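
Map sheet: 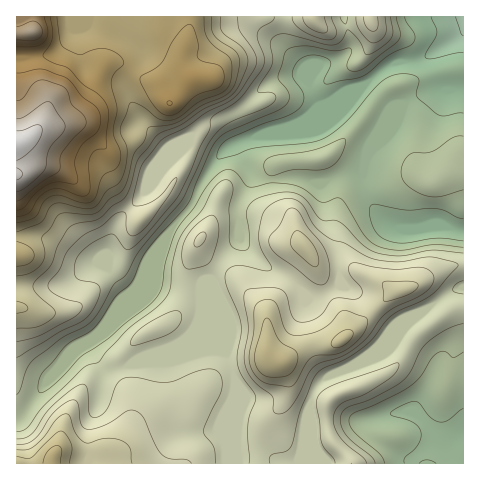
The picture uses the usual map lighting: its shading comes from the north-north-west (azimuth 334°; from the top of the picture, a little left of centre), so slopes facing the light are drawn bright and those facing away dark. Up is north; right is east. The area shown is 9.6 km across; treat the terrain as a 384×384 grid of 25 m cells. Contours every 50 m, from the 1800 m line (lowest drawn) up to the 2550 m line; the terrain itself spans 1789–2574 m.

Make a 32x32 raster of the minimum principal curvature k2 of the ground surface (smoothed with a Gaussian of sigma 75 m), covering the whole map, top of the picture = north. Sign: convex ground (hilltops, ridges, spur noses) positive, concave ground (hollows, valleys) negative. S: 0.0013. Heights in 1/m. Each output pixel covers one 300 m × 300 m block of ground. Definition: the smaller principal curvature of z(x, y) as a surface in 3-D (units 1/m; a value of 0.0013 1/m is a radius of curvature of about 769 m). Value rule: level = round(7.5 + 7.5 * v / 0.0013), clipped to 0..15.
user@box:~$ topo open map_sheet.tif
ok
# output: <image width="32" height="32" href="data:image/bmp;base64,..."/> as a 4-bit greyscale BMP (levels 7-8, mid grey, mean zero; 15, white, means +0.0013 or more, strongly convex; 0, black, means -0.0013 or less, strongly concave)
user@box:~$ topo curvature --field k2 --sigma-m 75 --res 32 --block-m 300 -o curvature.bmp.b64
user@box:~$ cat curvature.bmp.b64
<image width="32" height="32" href="data:image/bmp;base64,Qk12AgAAAAAAAHYAAAAoAAAAIAAAACAAAAABAAQAAAAAAAACAAATCwAAEwsAABAAAAAAAAAAAAAAABEREQAiIiIAMzMzAERERABVVVUAZmZmAHd3dwCIiIgAmZmZAKqqqgC7u7sAzMzMAN3d3QDu7u4A////AGWXRnd3Z4hXZ2Z2NpZGZ3c1iUaIh2ZnZ2d3ZIYzaHd3NXdEd3d2Zndod1RkRoh2dzOIYld3d4dnWHc0UiI1ZndhR3NXiHd4d1RXM4V2RFeHdCV1SId3iIYTRmBYh4dFh2VCd1VmZ3hzO5lyAEaIZHdlRDZ3Z3dmYmqKVFAER3RndlIzV3Zmd3NYdmWKUGV2Vnh2QTOIh2d0N3RmeIUWd2aJh5YUF3hnc1iFVWhmMDaHiHd4NWFnd3RohWZXRnYwSDM1aGNWNndXZnVVREaIlyJVVFZYNzdmWIYzWFWHd4hlmXZVZ0QndkZiV3hGdnZ4d4dmZUZgJZhUNpeYR2VDRmUSZmZFhgCadDd4hVdkRCIhZlRFQZhQJ3RXeHNnZVZlRoUzeVMWdAVkWHqDZ2V3ZmeFNZlIE2gBlzVFM2dmh3mHl1aFaTNYYGg1QjRGZ3iIh2d2ZXlBZXEVWId4hWd4h3iHZmV3RhZ2A2ZmZ4dXZ4d4eHh3U2UgN0ICNDJHZnZ3eFiHeoRCaBFHdDNXVHZ2d2dWdnh1JbtkIEiHVnVXZndnV5lVY1d2Z6cDl1ZlNndmZmiINWRnd4i4UjRXdCBpdmc0VUeHZndmiHdlVUaUATV4IRVnh2Z3dnh2RDIgRlNkNnxTZmZ3d4VEQ0RIkUmUd2RGUnd3d4d3VmZ0imCKdGd2"/>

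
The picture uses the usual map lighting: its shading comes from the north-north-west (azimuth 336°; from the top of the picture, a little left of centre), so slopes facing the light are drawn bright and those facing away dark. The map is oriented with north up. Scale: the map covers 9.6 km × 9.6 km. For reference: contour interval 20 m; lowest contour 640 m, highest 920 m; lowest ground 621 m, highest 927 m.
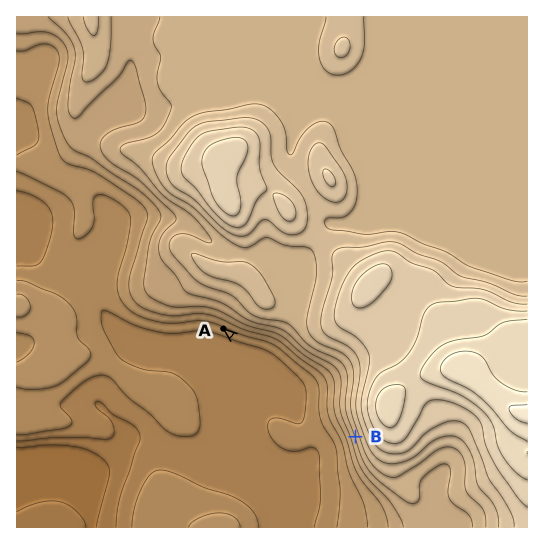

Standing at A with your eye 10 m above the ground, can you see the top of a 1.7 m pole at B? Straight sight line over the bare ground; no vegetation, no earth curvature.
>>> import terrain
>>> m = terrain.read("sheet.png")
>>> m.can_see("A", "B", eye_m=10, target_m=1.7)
True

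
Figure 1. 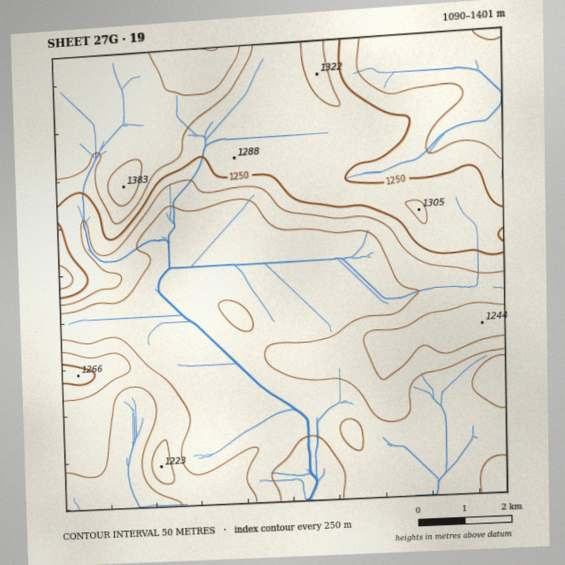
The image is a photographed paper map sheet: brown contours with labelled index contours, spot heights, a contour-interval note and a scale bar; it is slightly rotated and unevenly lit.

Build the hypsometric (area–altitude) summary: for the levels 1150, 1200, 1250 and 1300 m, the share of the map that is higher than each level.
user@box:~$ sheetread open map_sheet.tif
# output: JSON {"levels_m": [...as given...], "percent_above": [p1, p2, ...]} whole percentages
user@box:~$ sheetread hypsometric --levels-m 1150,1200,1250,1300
{"levels_m": [1150, 1200, 1250, 1300], "percent_above": [62, 39, 27, 11]}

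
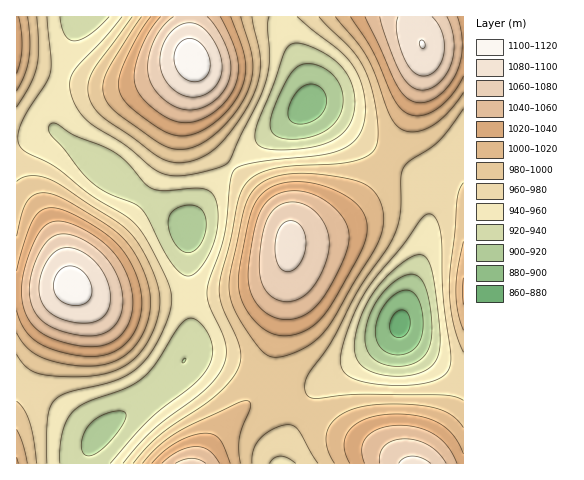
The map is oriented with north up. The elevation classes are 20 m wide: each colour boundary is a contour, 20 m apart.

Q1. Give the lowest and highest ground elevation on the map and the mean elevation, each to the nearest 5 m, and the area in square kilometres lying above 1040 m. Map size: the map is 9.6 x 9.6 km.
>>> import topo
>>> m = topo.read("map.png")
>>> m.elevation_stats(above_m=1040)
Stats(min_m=875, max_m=1110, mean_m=990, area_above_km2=18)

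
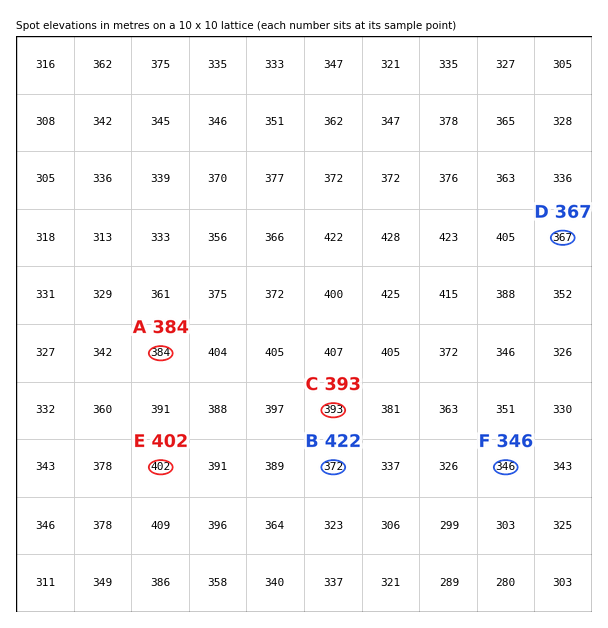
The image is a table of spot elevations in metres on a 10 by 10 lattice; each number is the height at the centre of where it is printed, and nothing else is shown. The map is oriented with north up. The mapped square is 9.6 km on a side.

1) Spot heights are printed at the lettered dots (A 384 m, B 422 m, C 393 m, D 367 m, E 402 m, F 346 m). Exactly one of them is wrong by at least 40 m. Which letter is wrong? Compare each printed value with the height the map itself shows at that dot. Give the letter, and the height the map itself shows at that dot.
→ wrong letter B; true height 372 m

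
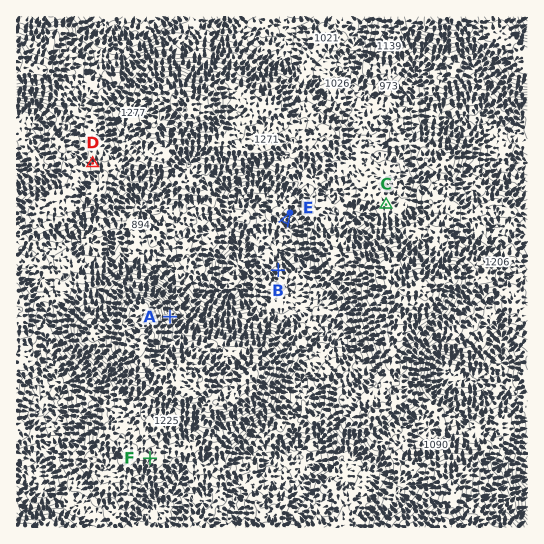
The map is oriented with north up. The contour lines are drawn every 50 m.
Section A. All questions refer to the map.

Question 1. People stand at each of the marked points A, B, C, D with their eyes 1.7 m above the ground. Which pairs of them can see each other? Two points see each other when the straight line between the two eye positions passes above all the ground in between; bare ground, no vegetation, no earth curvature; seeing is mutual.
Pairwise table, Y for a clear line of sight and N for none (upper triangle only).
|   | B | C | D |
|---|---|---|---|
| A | Y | Y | N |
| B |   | N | N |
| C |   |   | N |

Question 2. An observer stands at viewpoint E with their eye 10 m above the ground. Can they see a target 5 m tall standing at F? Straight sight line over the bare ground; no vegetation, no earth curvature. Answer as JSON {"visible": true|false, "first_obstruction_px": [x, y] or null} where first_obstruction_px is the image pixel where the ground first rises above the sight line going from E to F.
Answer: {"visible": false, "first_obstruction_px": [228, 322]}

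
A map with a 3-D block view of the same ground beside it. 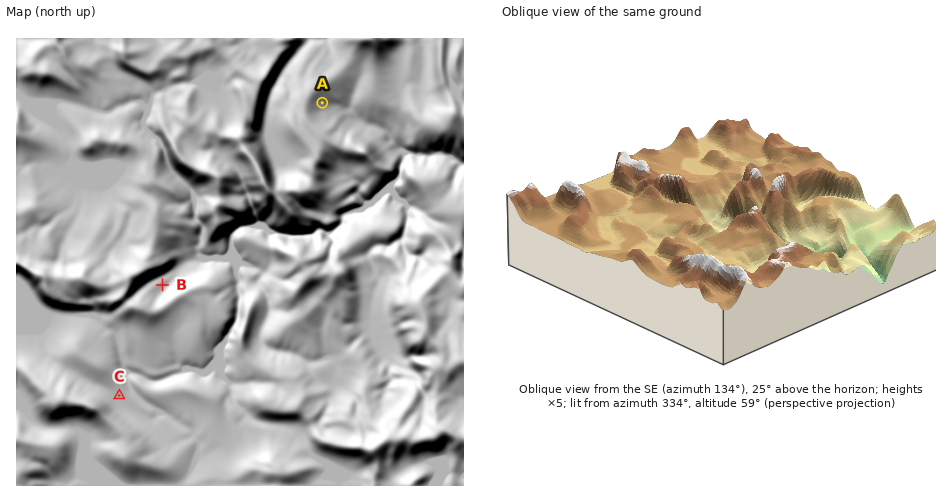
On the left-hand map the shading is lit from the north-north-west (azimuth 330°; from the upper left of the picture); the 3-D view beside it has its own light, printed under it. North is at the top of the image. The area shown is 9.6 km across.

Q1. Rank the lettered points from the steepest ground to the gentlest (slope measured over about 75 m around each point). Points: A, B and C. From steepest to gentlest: A B C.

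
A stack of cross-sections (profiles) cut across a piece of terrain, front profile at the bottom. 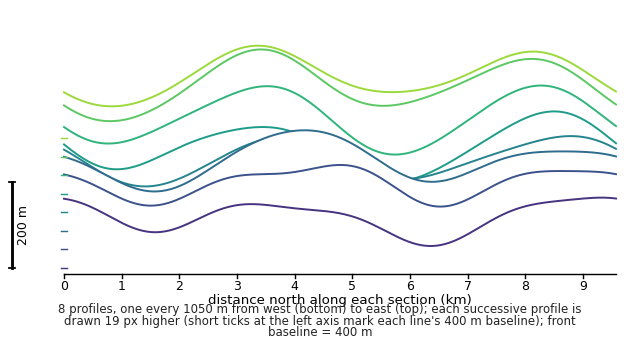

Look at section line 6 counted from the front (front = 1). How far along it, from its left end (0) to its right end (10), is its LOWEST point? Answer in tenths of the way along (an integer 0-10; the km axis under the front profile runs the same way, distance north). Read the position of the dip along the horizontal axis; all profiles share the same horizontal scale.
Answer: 6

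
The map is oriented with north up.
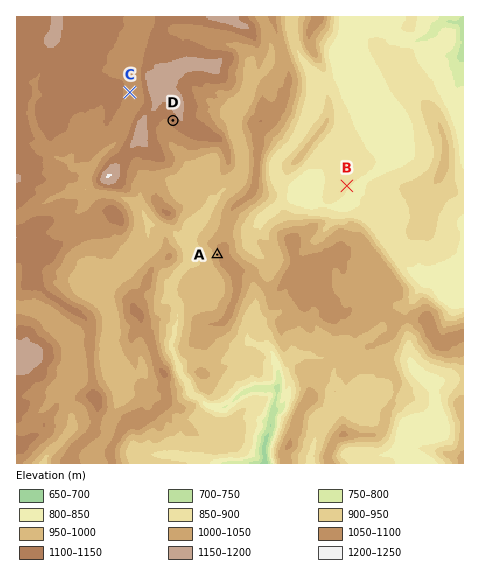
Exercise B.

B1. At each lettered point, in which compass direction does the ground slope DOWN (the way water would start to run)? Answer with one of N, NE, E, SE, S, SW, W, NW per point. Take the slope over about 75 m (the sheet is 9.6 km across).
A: W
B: SE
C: E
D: SW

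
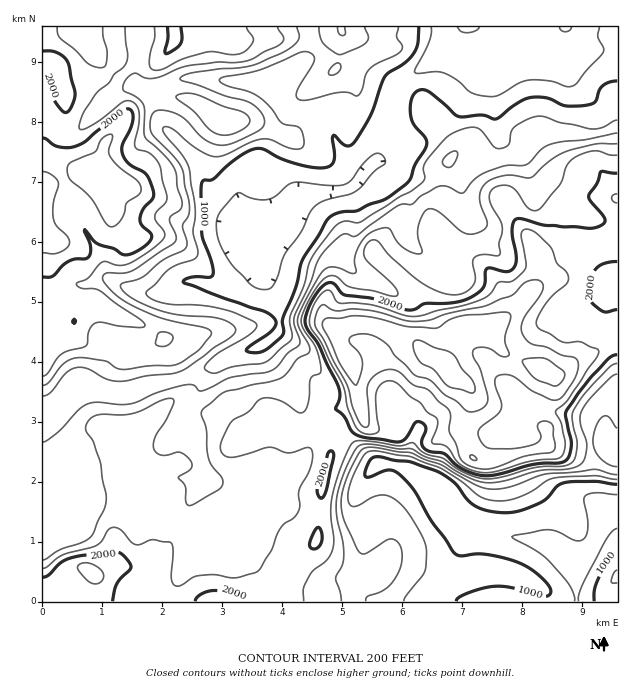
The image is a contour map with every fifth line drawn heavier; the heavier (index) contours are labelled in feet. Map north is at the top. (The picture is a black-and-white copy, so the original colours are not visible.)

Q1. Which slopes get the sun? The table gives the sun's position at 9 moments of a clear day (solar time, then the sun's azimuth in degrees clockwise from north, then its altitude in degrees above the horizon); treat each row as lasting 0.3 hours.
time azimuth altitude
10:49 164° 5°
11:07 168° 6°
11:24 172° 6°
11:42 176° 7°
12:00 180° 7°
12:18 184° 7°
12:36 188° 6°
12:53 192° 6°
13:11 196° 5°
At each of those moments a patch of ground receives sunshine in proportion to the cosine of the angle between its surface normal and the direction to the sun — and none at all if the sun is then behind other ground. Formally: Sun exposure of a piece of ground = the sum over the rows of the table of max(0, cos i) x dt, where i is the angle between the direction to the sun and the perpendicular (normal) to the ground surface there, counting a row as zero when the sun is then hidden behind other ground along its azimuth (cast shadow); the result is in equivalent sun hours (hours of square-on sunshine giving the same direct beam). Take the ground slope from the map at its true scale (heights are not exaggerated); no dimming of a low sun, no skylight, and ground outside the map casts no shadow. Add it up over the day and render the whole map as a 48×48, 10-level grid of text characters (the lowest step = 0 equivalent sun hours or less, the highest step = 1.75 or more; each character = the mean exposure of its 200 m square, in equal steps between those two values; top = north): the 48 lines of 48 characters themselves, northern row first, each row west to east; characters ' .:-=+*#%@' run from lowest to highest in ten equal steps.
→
.........:::.     ..::.  ...                 
   ..:... .:-==:::-===--=+=:. ..                
    ......-+++****##*=:.::::--:                 
:.   .:.:+#*+==+++=-:   .::::.                  
:.      -=:            :--..                    
::..                 .:--..                     
:-:.     :-=:       .::..                       
.:.    .  :==-.                                 
      .:   :===-=+-.                            
     ..     -+**##+-..                          
            :=+*#+==-:.                         
             -=+=::---:.                    ..  
 .:::.    . .:--:...::..                     .  
.:---=-:.    :::..:..                           
.::-::--=-:. .:......                       .:::
. .:-..:::-=:........                       ..:=
   .--:.   .:     ..                           .
.   :--..::                                    .
+=-.-+-=***=.                           .  .::::
=====+*#*+-..                            :  ..::
---=..--.                                    ...
=-.                                       :-....
:.                                      .-:.....
.. .:.                                 .-.    ..
...:=+-.             ..               .:        
..-::-=-:.    .:.    -*=::--:.    .--::.        
 .=-... ..:::=+:      =+: .::-:    :=-.        .
 =#*+-:-====*+         =-  .:--:.   .-:.     .-*
-++++=++*+++-          -*-.=**===:   :==:.  .=**
*=:...:.             ...=+:=+++*+=:  .--==--=**=
+:.                  .. .-.::-=++*+-. .:=+++**-.
:.        .:             -:..:---+===:..::=+=-. 
.        ::....        .-=-.. .==::-=-:.    ..  
   .....::. .:.   ..  .::-#=. :: .::.......     
  .::...:..  .  .-==::-  -@@@%#:.=-       .  ...
 ...:.... .. .:-=--==-. .=*@@@@@@%-    .:=+-:::.
 .. .... .....-=-::::. .:==. :=%@@@%*+#@@@@@#++=
     ..:....:.::.::.   .-=.    .-#@@@@@@%%@@@@@@
      ..:....  ..:.   .:-:       :=*%#**+===+++*
       ... .    .:. ..:::        .:=+*+++=-:...:
             .:::........         .-++++==-:....
             .......                 .::::::... 
           ..    ...   .   .             ..::.  
           .       ...:-:     ...         ..:.  
          ..        .:==-.   ....          ...  
 .::  ::. .         .:---:...:::.. .:::.    .   
 ::-=--::.         ..::. .::----:::------.  .  .
...:-:.:::        .........:--:..:::::::--:....:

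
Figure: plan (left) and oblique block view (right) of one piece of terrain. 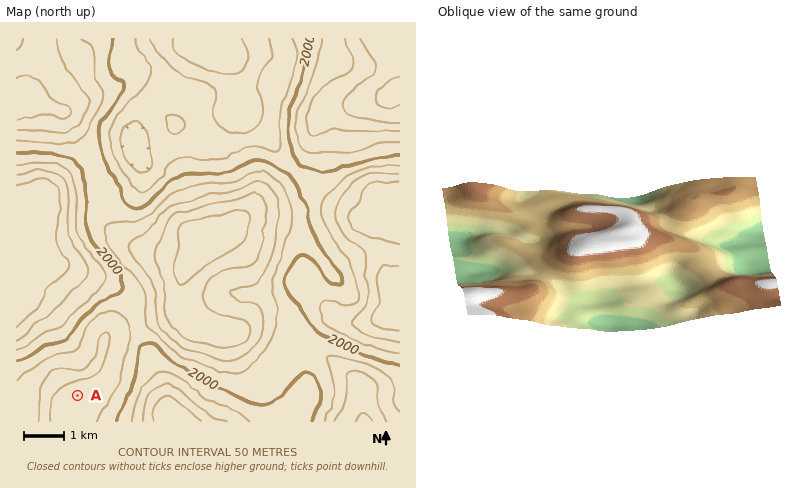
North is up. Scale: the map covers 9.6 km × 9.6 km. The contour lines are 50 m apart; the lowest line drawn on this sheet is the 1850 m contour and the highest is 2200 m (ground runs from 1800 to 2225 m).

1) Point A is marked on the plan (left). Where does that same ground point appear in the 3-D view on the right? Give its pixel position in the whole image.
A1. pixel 707 188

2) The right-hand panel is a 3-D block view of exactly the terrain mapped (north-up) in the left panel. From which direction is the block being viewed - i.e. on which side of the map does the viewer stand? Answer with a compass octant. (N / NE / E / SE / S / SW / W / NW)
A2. N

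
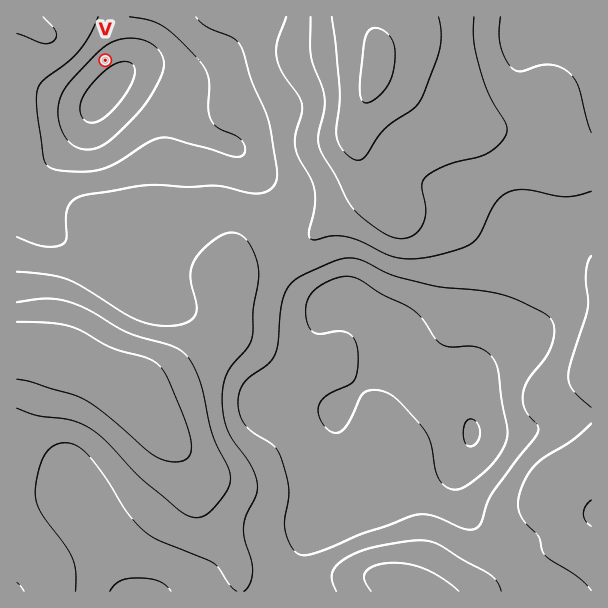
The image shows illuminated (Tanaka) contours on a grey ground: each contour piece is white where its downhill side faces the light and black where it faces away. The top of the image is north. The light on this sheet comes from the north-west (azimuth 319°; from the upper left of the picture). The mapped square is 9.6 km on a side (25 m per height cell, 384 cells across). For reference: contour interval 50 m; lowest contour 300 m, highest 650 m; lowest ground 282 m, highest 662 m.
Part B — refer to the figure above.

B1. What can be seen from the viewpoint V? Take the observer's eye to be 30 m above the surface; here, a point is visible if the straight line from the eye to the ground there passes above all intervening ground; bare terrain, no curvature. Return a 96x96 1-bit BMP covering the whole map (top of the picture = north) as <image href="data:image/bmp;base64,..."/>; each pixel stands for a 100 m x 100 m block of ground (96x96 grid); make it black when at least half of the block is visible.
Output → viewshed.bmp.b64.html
<image width="96" height="96" href="data:image/bmp;base64,Qk2+BAAAAAAAAD4AAAAoAAAAYAAAAGAAAAABAAEAAAAAAIAEAAATCwAAEwsAAAIAAAAAAAAA////AAAAAAAAAAAAAAAAAAAAAAAAAAAAAAAAAAAAAAAAAAAAAAAAAAAAAAAAAAAAAAAAAAAAAAAAAAAAAAAAAAAAAAAAAAAAAAAAAAAAAAAAAAAAAAAAAAAAAAAAAAAAAAAAAAAAAAAAAAAAAAAAAAAAAAAAAAAAAAAAAAAAAAAAAAAAAAAAAAAAAAAAAAAAAAAAAAAAAAAAAAAAAAAAAAAAAAAAAAAAAAAAAAAAAAAAAAAAAAAAAAAAAAAAAAAAAAAAAAAAAAAAAAAAAAAAAAAAAAAAAAAAAAAAAAAAAAAAAAAAAAAAAAAAAAAAAAAAAAAAAAAAAAAAAAAAAAAAAAAAAAAAAAAAAAAAAAAAAAAAAAAAAAAAAAAAAAAAAAAAAAAAAAAAAAAAAAAAAAAAAAAAAAAAAAAAAAAAAAAAAAAAAAAAAAAAAAAAAAAAAAAAAAAAAAAAAAAAAAAAAAAAAAAAAAAAAAAAAAAAAAAAAAAAAAAAAAAAAAAAAAAAAAAAAAAAAAAAAAAAAAAAAAAAAAAAAAAAAAAAAAAAAAAAAAAAAAAAAAAAAAAAAAAAADwAAAAAAAAAAAAAAP8AAAAAAAAAAAAAAf8AAAAAAAAAAAAAA/8AAAAAAAAAAAAAB/4AAAAAAAAAAAAAH/gAAAAAAAAAAAAD/+AAAAAAAAAAAAD//4AAAAAAAAAAAAD//wAAAAAAAAAAAAD//gAAAAAAAAAAAAD//AAAAAAAAAAAAAD/+AAAAAAAAAAAAAD/4AAAAAAAAAAAAAD/wAAAAAAAAAAAAAD/gAAAAAAAAAAAAAD/AAAAAAAAAAAAAAD+AAAAAAAAAAAAAAD8AAAAgAAAAAAAAAD4AAAA4AAAAAAAAAD4AAAB4AAAAAAAAADwAAAB8AAAAAAAAADgAAAB8AAAAAAAAADgAAAA8AAAAAAAAADAAAAA8AAAAAAAAADAAAAA4AAAAAAAAACAAAAA4AMAAAAAAAAAAAAB8AeAAAAAAAAAAAAB+A+AAAAAAAAAAAAD////AAAAAAAAHwAD////gAAAAAAA//AH////gAAAAAAB////////gAAAAAAH////////gAAAAAAP/////H//AAAAAAAP////8D//AAAAAAAP////wD/+AAAAAAAP////AD/+AAAAAAAf///8AD/+AAAAAAAf///wAH/+AAAAAAA////gAH/+AAAAAAB////AAH/+AAAAAAD///+AAH/+AAAAAAD///+AAH//AAAAAAD////AAP//AAAAAAD////AwP//AAAAAAD////B8f//gAAAAAD////j////gAAAAAB////z////gAAAAAAf////////wAAAAAAP////////wAAAAAAH////////wAAAAAAD////////wAAAAAAB////////wAAAAAAB////////wAAAAAAA////////wAAAAAAA////////wAAAAAAAf///////wAAAAAAAP///wf//gAAAAAAAB///gD//gAAAAAAAAf//gA//gAAAAAAAAP//gAP/AAAAAAA="/>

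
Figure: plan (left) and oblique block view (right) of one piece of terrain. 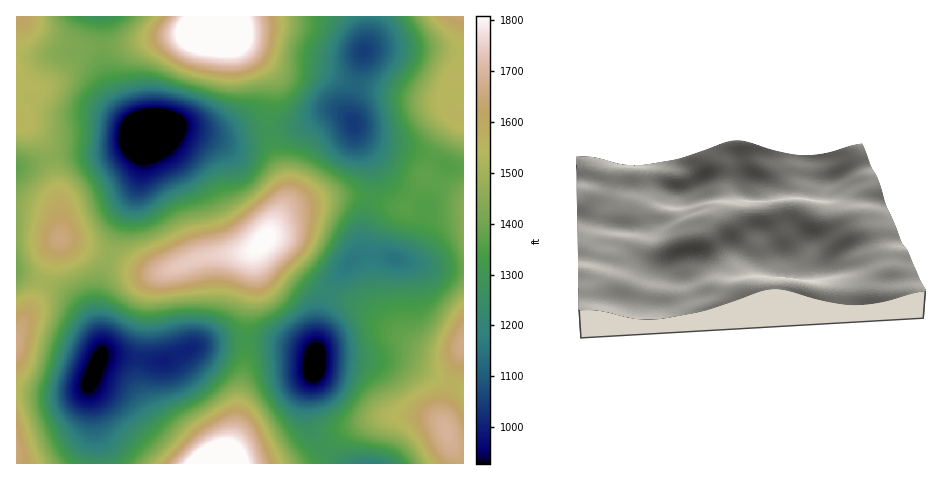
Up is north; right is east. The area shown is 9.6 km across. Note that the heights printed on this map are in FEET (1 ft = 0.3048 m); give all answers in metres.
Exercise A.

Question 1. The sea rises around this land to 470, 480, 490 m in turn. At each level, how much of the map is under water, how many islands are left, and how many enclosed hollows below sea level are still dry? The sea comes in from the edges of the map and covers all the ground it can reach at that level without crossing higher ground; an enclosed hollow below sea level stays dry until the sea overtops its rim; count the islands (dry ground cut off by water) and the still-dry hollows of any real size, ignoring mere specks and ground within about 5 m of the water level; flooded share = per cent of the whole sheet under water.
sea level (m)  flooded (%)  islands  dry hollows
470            79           2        0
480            84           2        0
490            87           2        0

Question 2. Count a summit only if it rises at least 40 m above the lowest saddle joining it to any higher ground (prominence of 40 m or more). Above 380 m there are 3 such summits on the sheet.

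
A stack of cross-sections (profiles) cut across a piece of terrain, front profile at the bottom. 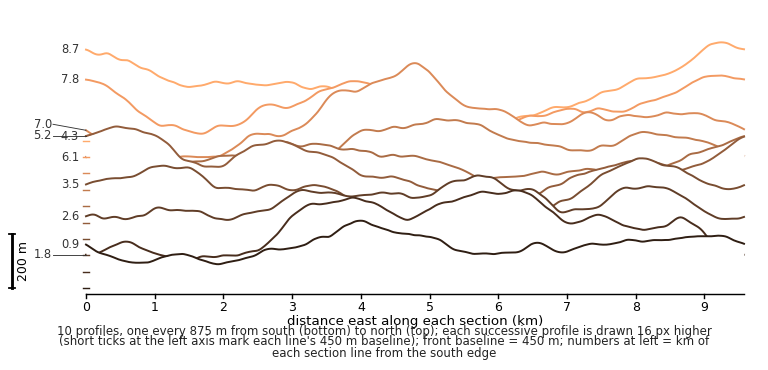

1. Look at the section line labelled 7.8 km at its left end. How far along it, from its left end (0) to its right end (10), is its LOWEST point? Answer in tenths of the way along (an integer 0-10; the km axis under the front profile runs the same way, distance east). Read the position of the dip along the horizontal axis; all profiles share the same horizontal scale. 2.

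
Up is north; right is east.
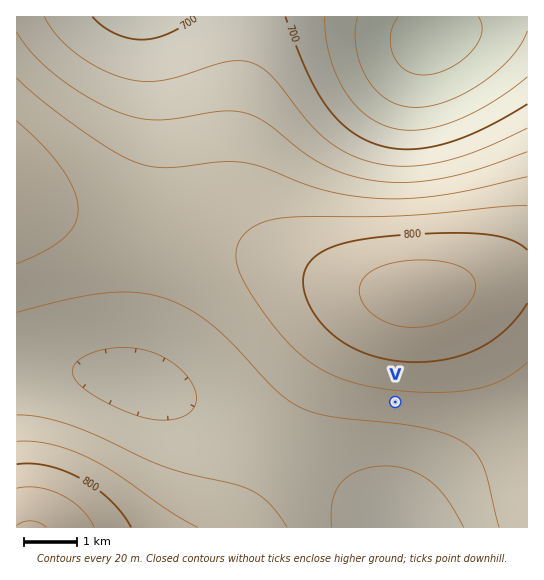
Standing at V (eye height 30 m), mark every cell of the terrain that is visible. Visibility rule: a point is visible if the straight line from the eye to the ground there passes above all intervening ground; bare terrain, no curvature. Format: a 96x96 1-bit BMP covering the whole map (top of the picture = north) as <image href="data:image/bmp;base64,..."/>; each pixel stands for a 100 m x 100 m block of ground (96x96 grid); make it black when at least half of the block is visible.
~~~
<image width="96" height="96" href="data:image/bmp;base64,Qk2+BAAAAAAAAD4AAAAoAAAAYAAAAGAAAAABAAEAAAAAAIAEAAATCwAAEwsAAAIAAAAAAAAA////AAAAAAAf//////////////8///////////////8///////////////8///////////////9///////////////9///////////////9///////////////9///////////////////////////////////////////////////////////////////////////////////////////////////////////////////////////////////////////////////////////////////////////////////////////////////////////////////////////////////////////////////////////////////////////////////////////////////////////////////////////////////////////////////////////////////////////////7///////////////z///////////////j///////////////D//////////////+D//////////////8D//////////////4D//////////////wD///////4D/////gD///////wAf///+AD///////gAD///4AD//////+AAAH/+AAD//////+AAAAAAAAD//////8AAAAAAAAD//////4AAAAAAAAD//////wAAAAAAAAD//////gAAAAAAAAD//////AAAAAAAAAD/////+AAAAAAAAAD/////8AAAAAAAAAD/////4AAAAAAAAAD/////wAAAAAAAAAD/////gAAAAAAAAAD/////AAAAAAAAAAD////+AAAAAAAAAAD////8AAAAAAAAAAD////4AAAAAAAAAAD////wAAAAAAAAAAD////gAAAAAAAAAAD////AAAAAAAAAAAD///+AAAAAAAAAAAD///8AAAAAAAAAAAD///4AAAAAAAAAAAD///wAAAAAAAAAAAD///gAAAAAAAAAAAD///AAAAAAAAAAAAD//+AAAAAAAAAAAAD//8AAAAAAAAAAAAD//4AAAAAAAAAAAAD//wAAAAAAAAAAAAD//gAAAAAAAAAAAAD//AAAAAAAAAAAAAD/+AAAAAAAAAAAAAD/8AAAAAAAAAAAAAD/4AAAAAAAAAAAAAD/wAAAAAAAAAAAAAD/gAAAAAAAAAAAAAD/AAAAAAAAAAAAAAD8AAAAAAAAAAAAAAD4AAAAAAAAAAAAAADwAAAAAAAAAAAAAADgAAAAAAAAAAAAAADAAAAAAAAAAAAAAACAAAAAAAAAAAAAAAAAAAAAAAAAAAAAAAAAAAAAAAAAAAAAAAAAAAAAAAAAAAAAAAAAAAAAAAAAAAAAAAAAAAAAAAAAAAAAAAAAAAAAAAAAAAAAAAAAAAAAAAAAAAAAAAAAAAAAAAAAAAAAAAAAAAAAAAAAAAAAAAAAAAAAAAAAAAAAAAAAAAAAAAAAAAAAAAAAAAAAAAAAAAAAAAAAAAAAAAAAAAAAAAA="/>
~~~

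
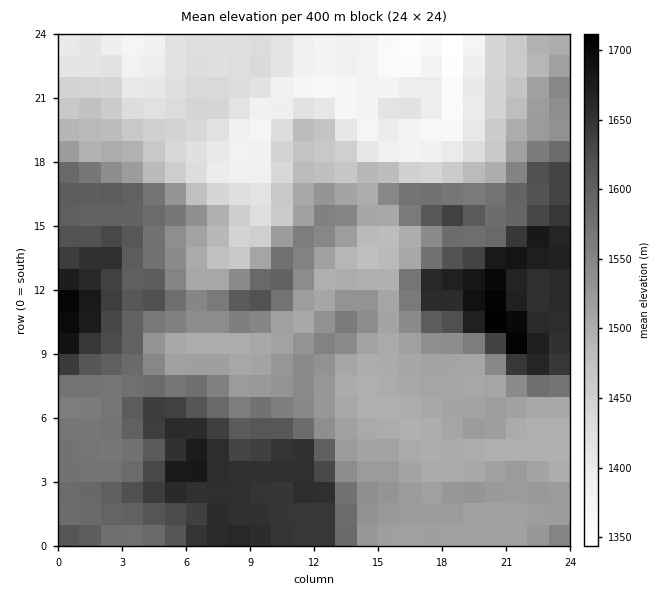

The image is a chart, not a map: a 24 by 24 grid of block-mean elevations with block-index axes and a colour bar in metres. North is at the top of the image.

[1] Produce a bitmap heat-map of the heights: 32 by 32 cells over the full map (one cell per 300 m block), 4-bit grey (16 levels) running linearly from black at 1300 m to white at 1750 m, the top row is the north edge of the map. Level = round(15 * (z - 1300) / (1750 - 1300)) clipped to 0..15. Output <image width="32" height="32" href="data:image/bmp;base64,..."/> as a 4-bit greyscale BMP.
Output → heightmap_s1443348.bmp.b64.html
<image width="32" height="32" href="data:image/bmp;base64,Qk12AgAAAAAAAHYAAAAoAAAAIAAAACAAAAABAAQAAAAAAAACAAATCwAAEwsAABAAAAAAAAAAAAAAABEREQAiIiIAMzMzAERERABVVVUAZmZmAHd3dwCIiIgAmZmZAKqqqgC7u7sAzMzMAN3d3QDu7u4A////ALupmavMzMzMy4d3d3d3d4mqmZqrvMzMy7uId3d3d3eHmqqru7zMzMzLiId3h3d3d5qqu8zMzMzMyoiHd3iHd4eZmZrN3MzMzLl3d3d3d4d3mZmavNzLvMy4d3d3d3d3d5mZmrzMu7u7mHd3d3d3d3eZmavMy7qqqYd3d3d3d3d3mZmry7qZmYiHd3d3d3d3d5mZmqqqiIiIh3d3d3d3eIiqmZmYiHd3iId3d3d3d5q6y6qph3d3d4iHd3d3d3nNzNy7qHd3d3d4iHd3eIib7czdy6iId3d3d4mYd5mrze3M7cuqqZmaqHd4iHervN7czO3Lq7mImrqXd4h3vM3dzMzcy6qod3mqmHd3eLzN3czMzMupmHZmiZh2ZmebzN3czLvMuph2ZWiZh2ZmeJms3dy6q6qYd2VWiYh2ZniqmbzMqqqpmYdlRWiZh2iau6mrzKqqqql2VUVniHeJq6qaqruqqph2VEM1Z3dniHd4iJu7mYd2ZUQzNFZlZmVEVmaKu4dndlVEMzRWVVQzMzRWeZp2ZmZVRDMkZmUyMiIjRniIZmZVVVVDI1ZUI0MyI0VneFZlRERVVDM0MyNEQyNFZ4hVVUNERURDMiIjM0MjRWeIREQzRERERDMjMyIzIkVWeDNDMzRERERDMzMiIiJFVnc0QyM0REREMzMzIiIhNVZ3"/>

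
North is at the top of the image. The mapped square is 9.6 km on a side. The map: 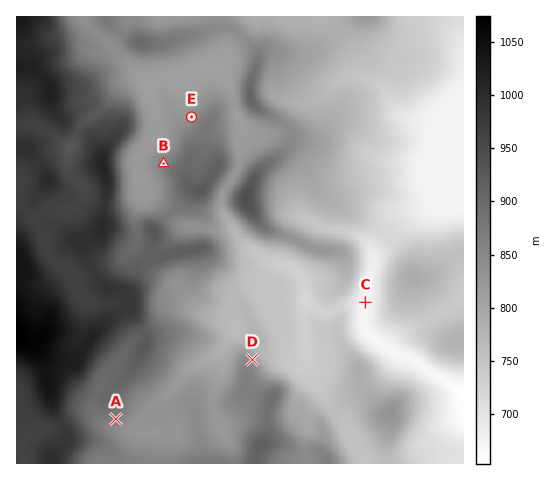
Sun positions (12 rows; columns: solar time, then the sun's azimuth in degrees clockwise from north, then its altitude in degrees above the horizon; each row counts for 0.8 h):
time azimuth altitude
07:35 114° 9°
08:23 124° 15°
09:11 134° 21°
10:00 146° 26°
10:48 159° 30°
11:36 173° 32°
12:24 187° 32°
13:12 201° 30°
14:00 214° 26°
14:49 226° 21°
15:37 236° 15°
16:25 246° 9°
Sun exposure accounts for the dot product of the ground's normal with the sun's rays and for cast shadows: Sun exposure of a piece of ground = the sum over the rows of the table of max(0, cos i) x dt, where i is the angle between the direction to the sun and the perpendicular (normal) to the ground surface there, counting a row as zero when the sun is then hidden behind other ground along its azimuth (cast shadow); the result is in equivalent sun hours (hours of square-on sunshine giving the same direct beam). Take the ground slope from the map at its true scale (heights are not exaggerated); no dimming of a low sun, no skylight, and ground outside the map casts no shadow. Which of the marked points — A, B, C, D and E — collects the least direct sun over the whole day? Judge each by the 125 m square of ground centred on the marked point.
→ D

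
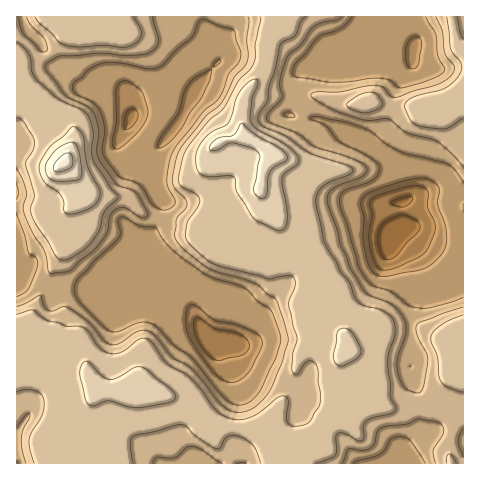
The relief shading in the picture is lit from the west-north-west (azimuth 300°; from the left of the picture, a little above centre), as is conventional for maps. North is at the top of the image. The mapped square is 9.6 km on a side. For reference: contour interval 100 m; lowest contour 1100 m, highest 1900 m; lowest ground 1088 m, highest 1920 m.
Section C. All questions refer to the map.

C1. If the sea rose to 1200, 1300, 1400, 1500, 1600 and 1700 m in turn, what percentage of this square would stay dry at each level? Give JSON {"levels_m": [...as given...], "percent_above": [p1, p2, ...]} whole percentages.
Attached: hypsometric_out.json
{"levels_m": [1200, 1300, 1400, 1500, 1600, 1700], "percent_above": [97, 93, 70, 56, 39, 7]}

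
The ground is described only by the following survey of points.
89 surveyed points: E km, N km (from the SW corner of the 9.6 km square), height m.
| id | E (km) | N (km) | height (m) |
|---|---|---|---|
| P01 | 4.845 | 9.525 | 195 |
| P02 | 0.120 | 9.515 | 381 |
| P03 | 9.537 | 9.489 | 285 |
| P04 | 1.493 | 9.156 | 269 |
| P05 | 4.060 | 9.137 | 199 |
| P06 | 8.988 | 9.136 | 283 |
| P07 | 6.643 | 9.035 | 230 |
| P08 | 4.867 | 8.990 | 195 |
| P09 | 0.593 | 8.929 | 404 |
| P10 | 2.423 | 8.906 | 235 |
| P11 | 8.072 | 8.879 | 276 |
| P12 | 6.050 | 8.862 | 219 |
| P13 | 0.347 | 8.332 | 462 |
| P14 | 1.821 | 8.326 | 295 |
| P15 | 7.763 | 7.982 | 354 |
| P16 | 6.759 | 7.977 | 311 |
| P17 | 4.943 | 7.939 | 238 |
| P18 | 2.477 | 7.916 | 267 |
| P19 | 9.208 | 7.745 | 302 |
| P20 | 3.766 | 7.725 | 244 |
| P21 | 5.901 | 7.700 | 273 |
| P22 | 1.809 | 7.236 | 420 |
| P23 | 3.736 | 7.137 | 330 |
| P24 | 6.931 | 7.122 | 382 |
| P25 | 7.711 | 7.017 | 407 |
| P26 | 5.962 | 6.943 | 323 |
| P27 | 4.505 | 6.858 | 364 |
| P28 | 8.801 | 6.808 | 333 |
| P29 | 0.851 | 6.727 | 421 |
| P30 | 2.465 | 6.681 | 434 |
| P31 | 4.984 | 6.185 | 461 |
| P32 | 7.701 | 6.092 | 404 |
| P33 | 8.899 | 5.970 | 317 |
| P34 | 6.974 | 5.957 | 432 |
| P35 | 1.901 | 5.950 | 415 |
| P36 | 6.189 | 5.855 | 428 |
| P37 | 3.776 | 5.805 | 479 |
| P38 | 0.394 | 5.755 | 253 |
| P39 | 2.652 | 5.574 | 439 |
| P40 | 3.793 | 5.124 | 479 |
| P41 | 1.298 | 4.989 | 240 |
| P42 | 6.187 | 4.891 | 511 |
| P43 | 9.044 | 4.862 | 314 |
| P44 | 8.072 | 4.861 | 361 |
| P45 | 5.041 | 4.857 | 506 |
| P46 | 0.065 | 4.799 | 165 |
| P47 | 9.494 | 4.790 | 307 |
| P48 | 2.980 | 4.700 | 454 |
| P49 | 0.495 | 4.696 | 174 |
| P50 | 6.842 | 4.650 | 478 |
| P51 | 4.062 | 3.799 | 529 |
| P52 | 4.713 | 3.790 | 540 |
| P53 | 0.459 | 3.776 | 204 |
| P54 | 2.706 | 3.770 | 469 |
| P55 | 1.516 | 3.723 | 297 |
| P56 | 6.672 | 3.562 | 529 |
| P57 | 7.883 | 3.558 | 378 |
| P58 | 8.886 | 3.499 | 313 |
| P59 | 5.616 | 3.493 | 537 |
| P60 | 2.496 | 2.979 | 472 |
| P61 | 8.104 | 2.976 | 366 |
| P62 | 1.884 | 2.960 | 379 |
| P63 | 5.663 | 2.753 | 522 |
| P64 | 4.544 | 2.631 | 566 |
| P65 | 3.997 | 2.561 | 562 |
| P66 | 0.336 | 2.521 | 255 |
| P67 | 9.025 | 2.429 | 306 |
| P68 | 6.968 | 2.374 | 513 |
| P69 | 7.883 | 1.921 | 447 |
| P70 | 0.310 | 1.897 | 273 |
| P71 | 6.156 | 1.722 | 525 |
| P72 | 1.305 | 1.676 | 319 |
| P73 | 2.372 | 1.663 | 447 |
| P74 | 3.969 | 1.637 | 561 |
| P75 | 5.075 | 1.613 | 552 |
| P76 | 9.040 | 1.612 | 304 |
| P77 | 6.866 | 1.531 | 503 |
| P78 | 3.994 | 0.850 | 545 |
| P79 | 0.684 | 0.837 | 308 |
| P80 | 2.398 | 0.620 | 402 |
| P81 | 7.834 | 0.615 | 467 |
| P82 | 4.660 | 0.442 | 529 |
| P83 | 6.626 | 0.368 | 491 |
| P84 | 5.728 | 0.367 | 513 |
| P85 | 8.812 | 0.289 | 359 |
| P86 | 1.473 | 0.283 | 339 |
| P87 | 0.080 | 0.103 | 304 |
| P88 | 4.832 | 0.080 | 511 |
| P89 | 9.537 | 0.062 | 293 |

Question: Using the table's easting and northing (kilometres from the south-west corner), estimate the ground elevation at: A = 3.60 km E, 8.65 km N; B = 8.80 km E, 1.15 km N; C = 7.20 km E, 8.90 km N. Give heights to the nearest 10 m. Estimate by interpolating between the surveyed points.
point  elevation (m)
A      210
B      330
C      250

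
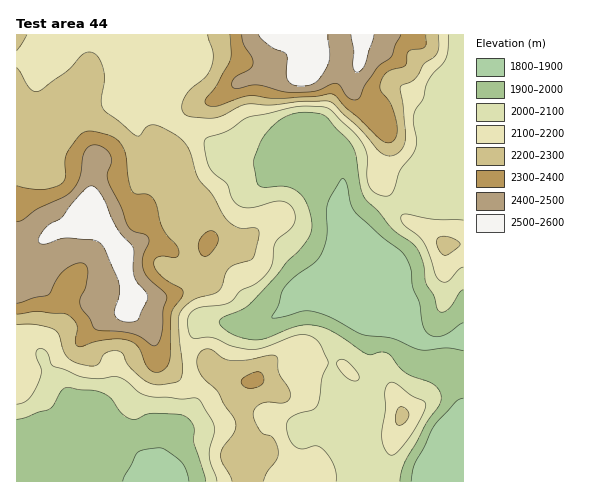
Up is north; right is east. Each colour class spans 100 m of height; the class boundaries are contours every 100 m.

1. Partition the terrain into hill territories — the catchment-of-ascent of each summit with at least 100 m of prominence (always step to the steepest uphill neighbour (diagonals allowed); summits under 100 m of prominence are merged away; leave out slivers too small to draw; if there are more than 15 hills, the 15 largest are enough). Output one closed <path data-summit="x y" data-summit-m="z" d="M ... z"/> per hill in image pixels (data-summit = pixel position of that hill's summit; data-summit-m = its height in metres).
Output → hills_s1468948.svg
<path data-summit="87 208" data-summit-m="2577" d="M172 34l-156 1 1 447 137 0 7-13 1-24 6-9 16-15 12-22-7-44 3-16 7-13 5-4 11-1 26 3 17-1 19-8 15-11 17-3 27 8 40 18 20 3 27 10-10-16-23-23-25-62-1-8 17-17 26-18 3-3 1-10 3 9 12 8 11 0 11-6 16-2 0-112-14 8-7 24 2 8 7 7 3 6-10-1-22 31-12 13-41-12-12 0-18 4-6-8-28 4-18 8-14 1-11-9-38 0-7-14-7-6-14-11-18-8-10-9-1-8 4-19z"/><path data-summit="301 75" data-summit-m="2563" d="M463 34l-290 0-1 55-4 19 1 8 10 9 25 13 14 12 5 11 5 4 35-1 11 9 9 0 12-4 11-5 28-4 6 8 18-4 12 0 41 12 19-22 12-19 3-3 10 1-3-6-7-7-2-8 7-24 14-9z"/><path data-summit="255 380" data-summit-m="2321" d="M309 301l-17 3-15 11-19 8-17 1-32-3-10 5-7 13-3 16 7 44-12 22-16 15-6 9-1 24-6 13 153 0-3-31-4-19 8-7 18-3 5 0 2 3 17 40 0-35-19-49 1-30 18-31 20 8 11 1-46-20z"/><path data-summit="402 416" data-summit-m="2220" d="M377 328l-5 2 0 23 4 15-1 13-5 14-9 9-9 25-1 52 88 1 3-17 9-14 0-15 4-5 9-4-4-26-10-18-22-19-4-9 1-14-29-11z"/><path data-summit="446 245" data-summit-m="2223" d="M411 183l-2 11-28 20-17 17 1 8 25 62 23 23 5 12 6 5 7 2 32-5 1-145-11 0-16 7-11 0-12-8z"/>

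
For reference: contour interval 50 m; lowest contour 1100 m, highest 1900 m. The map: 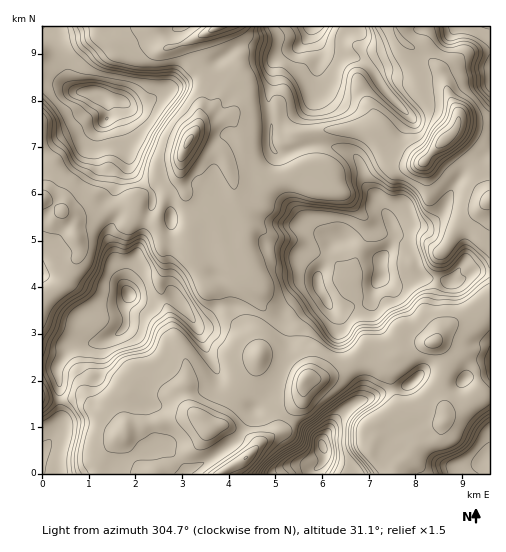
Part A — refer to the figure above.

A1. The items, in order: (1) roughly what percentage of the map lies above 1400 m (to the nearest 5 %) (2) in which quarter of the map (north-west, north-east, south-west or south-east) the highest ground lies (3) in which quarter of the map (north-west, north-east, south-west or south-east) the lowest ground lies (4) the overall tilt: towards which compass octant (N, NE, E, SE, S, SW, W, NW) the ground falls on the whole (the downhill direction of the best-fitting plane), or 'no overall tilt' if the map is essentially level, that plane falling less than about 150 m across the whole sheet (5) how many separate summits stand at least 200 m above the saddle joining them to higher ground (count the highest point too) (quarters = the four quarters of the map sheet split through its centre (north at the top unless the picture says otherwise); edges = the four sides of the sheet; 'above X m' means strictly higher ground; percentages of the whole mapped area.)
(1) Roughly 80 % of the ground is higher than 1400 m.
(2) The highest point lies in the north-east quarter of the map.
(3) The lowest point lies in the south-east quarter of the map.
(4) No overall tilt - high and low ground are spread across the sheet.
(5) There are 3 summits with 200 m or more of prominence.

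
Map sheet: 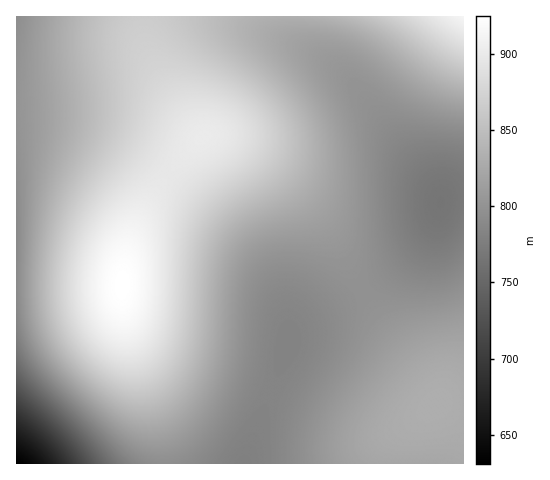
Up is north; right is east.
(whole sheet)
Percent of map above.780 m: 93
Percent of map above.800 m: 73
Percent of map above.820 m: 54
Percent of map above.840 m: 37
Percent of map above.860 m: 26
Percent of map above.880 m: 15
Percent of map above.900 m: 5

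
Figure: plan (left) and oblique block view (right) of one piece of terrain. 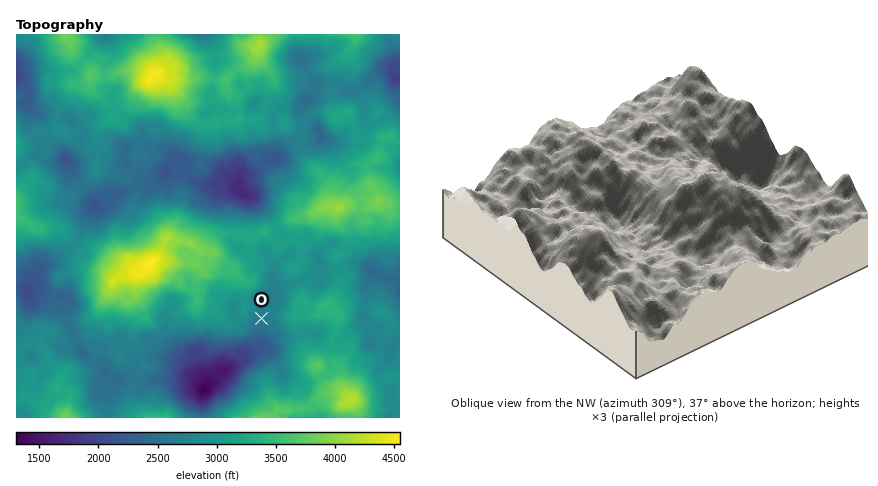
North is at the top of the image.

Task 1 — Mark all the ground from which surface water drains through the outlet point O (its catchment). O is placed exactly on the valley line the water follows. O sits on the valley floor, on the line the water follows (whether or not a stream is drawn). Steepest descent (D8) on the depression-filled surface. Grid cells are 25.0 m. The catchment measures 5.989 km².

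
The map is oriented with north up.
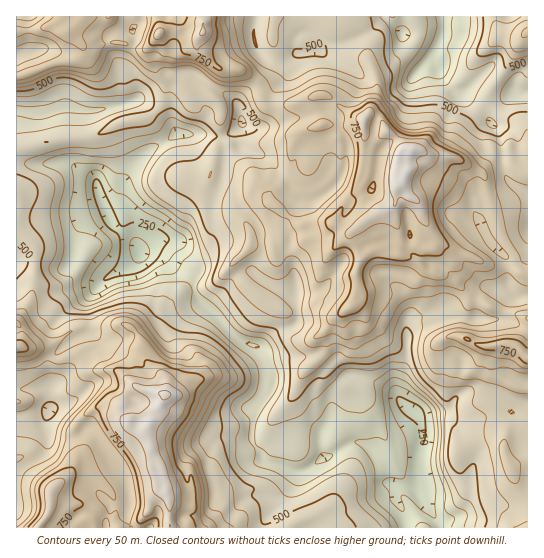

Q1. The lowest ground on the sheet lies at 180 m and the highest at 910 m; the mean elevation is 560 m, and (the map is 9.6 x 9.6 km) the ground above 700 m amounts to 16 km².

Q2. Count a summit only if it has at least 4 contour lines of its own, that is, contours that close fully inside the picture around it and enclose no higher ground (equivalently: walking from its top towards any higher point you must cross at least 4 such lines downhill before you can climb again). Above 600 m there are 1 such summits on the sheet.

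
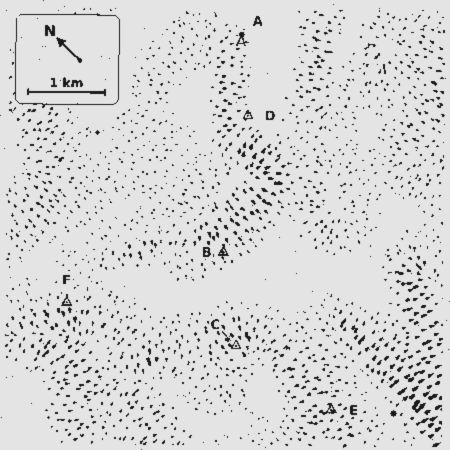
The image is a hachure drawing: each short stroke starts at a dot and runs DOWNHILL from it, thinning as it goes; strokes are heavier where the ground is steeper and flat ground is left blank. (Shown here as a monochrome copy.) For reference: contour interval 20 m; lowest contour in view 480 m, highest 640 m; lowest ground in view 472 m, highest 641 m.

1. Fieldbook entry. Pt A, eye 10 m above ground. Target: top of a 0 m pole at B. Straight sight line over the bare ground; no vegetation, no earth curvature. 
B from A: no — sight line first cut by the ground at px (235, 120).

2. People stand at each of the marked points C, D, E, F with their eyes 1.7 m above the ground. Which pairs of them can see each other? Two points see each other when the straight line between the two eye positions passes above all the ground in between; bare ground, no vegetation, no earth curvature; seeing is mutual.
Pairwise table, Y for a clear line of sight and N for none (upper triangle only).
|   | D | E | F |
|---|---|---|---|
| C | N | Y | N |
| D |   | N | N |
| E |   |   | Y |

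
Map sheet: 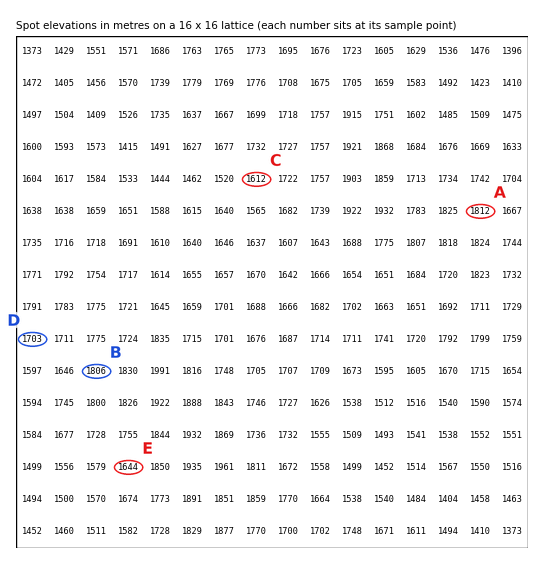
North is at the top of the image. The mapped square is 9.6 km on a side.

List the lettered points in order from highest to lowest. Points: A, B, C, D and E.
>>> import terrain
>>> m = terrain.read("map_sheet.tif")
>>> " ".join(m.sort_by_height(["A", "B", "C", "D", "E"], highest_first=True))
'A B D E C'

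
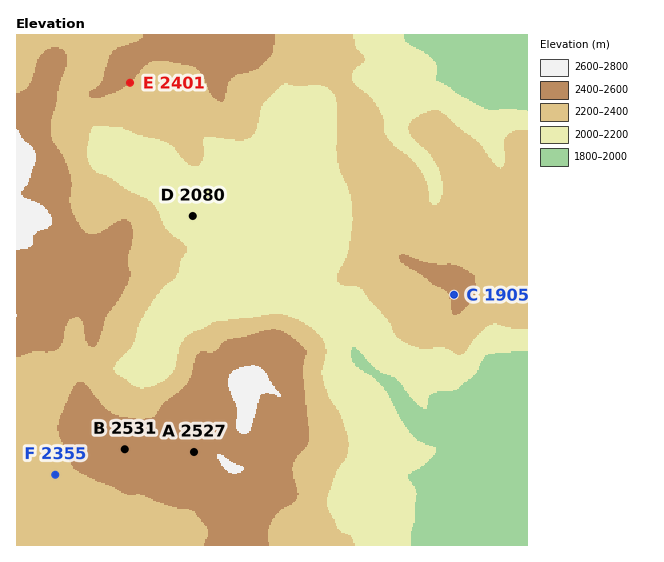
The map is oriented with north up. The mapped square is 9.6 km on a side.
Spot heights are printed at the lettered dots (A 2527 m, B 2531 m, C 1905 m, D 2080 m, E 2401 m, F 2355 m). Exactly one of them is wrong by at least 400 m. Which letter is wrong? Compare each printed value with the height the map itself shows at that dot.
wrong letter C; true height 2405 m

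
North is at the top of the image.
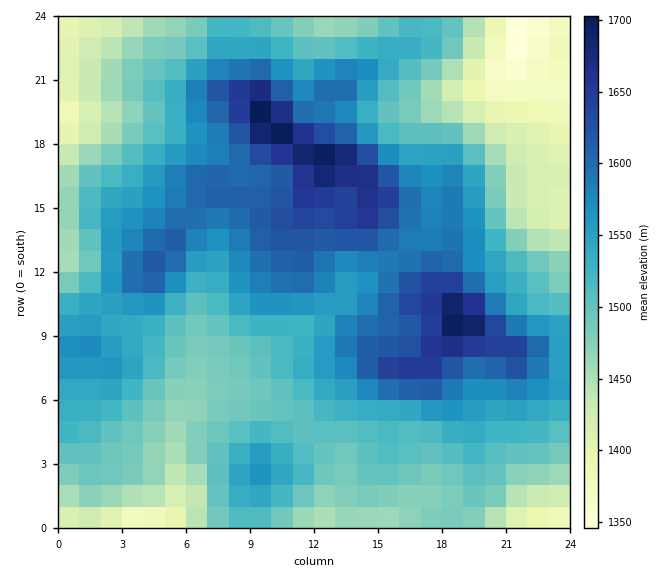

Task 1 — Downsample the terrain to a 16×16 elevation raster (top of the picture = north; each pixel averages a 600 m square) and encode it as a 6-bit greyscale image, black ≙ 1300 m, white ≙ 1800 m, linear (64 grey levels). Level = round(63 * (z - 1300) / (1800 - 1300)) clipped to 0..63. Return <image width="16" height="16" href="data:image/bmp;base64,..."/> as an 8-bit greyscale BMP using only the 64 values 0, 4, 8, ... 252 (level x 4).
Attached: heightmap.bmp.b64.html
<image width="16" height="16" href="data:image/bmp;base64,Qk02BQAAAAAAADYEAAAoAAAAEAAAABAAAAABAAgAAAAAAAABAAATCwAAEwsAAAABAAAAAAAAAAAAAAEBAQACAgIAAwMDAAQEBAAFBQUABgYGAAcHBwAICAgACQkJAAoKCgALCwsADAwMAA0NDQAODg4ADw8PABAQEAAREREAEhISABMTEwAUFBQAFRUVABYWFgAXFxcAGBgYABkZGQAaGhoAGxsbABwcHAAdHR0AHh4eAB8fHwAgICAAISEhACIiIgAjIyMAJCQkACUlJQAmJiYAJycnACgoKAApKSkAKioqACsrKwAsLCwALS0tAC4uLgAvLy8AMDAwADExMQAyMjIAMzMzADQ0NAA1NTUANjY2ADc3NwA4ODgAOTk5ADo6OgA7OzsAPDw8AD09PQA+Pj4APz8/AEBAQABBQUEAQkJCAENDQwBEREQARUVFAEZGRgBHR0cASEhIAElJSQBKSkoAS0tLAExMTABNTU0ATk5OAE9PTwBQUFAAUVFRAFJSUgBTU1MAVFRUAFVVVQBWVlYAV1dXAFhYWABZWVkAWlpaAFtbWwBcXFwAXV1dAF5eXgBfX18AYGBgAGFhYQBiYmIAY2NjAGRkZABlZWUAZmZmAGdnZwBoaGgAaWlpAGpqagBra2sAbGxsAG1tbQBubm4Ab29vAHBwcABxcXEAcnJyAHNzcwB0dHQAdXV1AHZ2dgB3d3cAeHh4AHl5eQB6enoAe3t7AHx8fAB9fX0Afn5+AH9/fwCAgIAAgYGBAIKCggCDg4MAhISEAIWFhQCGhoYAh4eHAIiIiACJiYkAioqKAIuLiwCMjIwAjY2NAI6OjgCPj48AkJCQAJGRkQCSkpIAk5OTAJSUlACVlZUAlpaWAJeXlwCYmJgAmZmZAJqamgCbm5sAnJycAJ2dnQCenp4An5+fAKCgoAChoaEAoqKiAKOjowCkpKQApaWlAKampgCnp6cAqKioAKmpqQCqqqoAq6urAKysrACtra0Arq6uAK+vrwCwsLAAsbGxALKysgCzs7MAtLS0ALW1tQC2trYAt7e3ALi4uAC5ubkAurq6ALu7uwC8vLwAvb29AL6+vgC/v78AwMDAAMHBwQDCwsIAw8PDAMTExADFxcUAxsbGAMfHxwDIyMgAycnJAMrKygDLy8sAzMzMAM3NzQDOzs4Az8/PANDQ0ADR0dEA0tLSANPT0wDU1NQA1dXVANbW1gDX19cA2NjYANnZ2QDa2toA29vbANzc3ADd3d0A3t7eAN/f3wDg4OAA4eHhAOLi4gDj4+MA5OTkAOXl5QDm5uYA5+fnAOjo6ADp6ekA6urqAOvr6wDs7OwA7e3tAO7u7gDv7+8A8PDwAPHx8QDy8vIA8/PzAPT09AD19fUA9vb2APf39wD4+PgA+fn5APr6+gD7+/sA/Pz8AP39/QD+/v4A////AEBAMDRMbGxYUFRUWFxUODBcYFhIVHiAcFxgYFxgZFRMaGRcUFxwfGxkZGxocGxoZHRwZFRYYGRobHR0fIB8eHR8fHBcWFxkcHyMoKSUjJCEiIR4ZFxgaHSEnKSwsKiohIB8fGxgcHh4gJCcrMisiHhogJSIcICQlIiEnKywiHBgUHiYnICImKCUlJSYlHxkVFh8iJiUlKCoqLCgkJBwSDxYdICQnJycrLC0pIyQZEA4TGBwhJCYpLjEsIyAfFg8ODRIXHCMoMi0nIRoYFhANDA0TGB0lKy8kJSEZFQ8KCgkOExcZHyMkHiAhHRkTCgcKDQ8TFhkdGxgWGBscFw0GCQ="/>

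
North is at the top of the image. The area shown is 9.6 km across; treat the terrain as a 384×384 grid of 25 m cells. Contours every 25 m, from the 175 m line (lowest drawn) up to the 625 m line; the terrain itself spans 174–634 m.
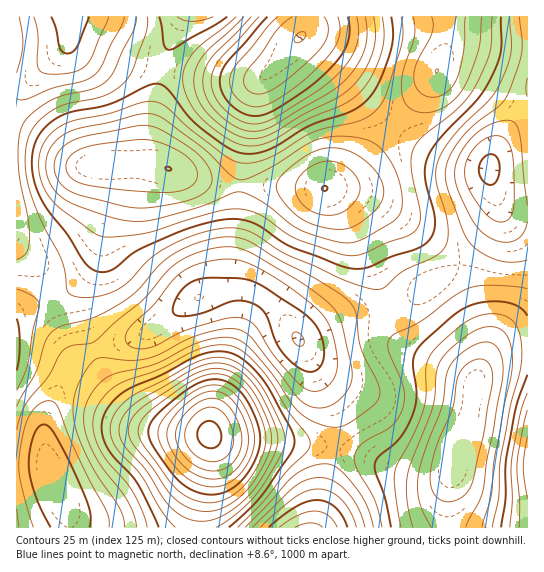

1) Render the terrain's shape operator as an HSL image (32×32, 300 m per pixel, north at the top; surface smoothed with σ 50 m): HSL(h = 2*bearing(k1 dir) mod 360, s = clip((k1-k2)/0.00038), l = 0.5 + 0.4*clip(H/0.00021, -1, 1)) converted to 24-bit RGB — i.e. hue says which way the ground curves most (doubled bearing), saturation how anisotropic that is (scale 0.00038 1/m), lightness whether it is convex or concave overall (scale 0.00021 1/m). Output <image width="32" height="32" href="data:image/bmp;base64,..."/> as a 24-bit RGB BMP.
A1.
<image width="32" height="32" href="data:image/bmp;base64,Qk02DAAAAAAAADYAAAAoAAAAIAAAACAAAAABABgAAAAAAAAMAAATCwAAEwsAAAAAAAAAAAAAPpKdT2iVRCqDSyFsazpPbVA0TjgrYDktumYl638g4m4q6X9H+LNy6L9tiZ5VNW5jJWBhHU5QEjc5Fzs6MlhISoBKXZ1ajaR4vLB+0Mdpx9JK19c/6NdI0tpKRpxEL4uIMWyaRDp0QxtWURZUfS1Fhks8XUdMZk1kr19Q23hQ2nhH35RR9sR38NiQm76CNpu6G12sHz6VHDp1G0NiMW5vQ5dZQrNgYaiGrpWN1aaN0bV8yMRx1duEwt6YbMmlJJ7BJyhuTCJiQBFQVBdekThfo1pMalhVS09bi1hV1WZQ33xb3adv792Z9PS8qdebNKvCE0CSGx+HJCuGHkKIMnSeWLyeTs6aOcXFdHyt1J6i37ur0MymzOCtxuivc8eZLmmWGRg/ORdUQA9ZVxpqmj1svVJGhFVMSFFKaWVRt3ph2KKK3s+w7/HX7vPYzN7CQ364DSZ9FCOKI0iyEGPVI4vtgcvfgdffLZTfPk7DzZSq6cS14dGr4eiZ2e95gLVCKkRNDRg4HA1HOw1bWh90oE2WwXOUvXKxWlawTXq9kJ/C3dHZ5urh4e3e5ezf5OHqZGPmABviADP2K2z/HXz/I5b6esbehbvQKU/JMiisw3uj7sGu78qp8dST9eFzs75CKUtTBhE7CQQvLQxgSyybZnDCnpzcvrPvpqr5iab/prf529vw4+jj3+3e4Ovh4N/sjov4MEf/K0n/P03/Lj3qM23AW66eZpqJMzl+LiZ/rnCd6byq9Mi39c+09NmxxbiJN1V9BwgsAwYwDxtuLnXRab7jh8HsrMLxucj5la3/j5v+4Nny7ODf7e/c5O3eytrafIjZAB70AATLTxDRkSzCf1OUcIliYXpWMj1VJjRZfYlh3K6B9bqX+tGr+eC31bKLWUF7Egw0AxUwBF+FG9LfTNzRT9nSadbXgMbaXZLjUWfpx7ri797c8ubZ7ereyci9fXGsKiCCFgtPQRhnnDGZq1KGnXRleGxZNzpKJjc/TmpAz60++Ldi/9iT/+Kc4J5mgjVtKhyIBEmDAIKYFbamNLyEMcl9MtmRR9GwN5rFMWzClKjB7+nc9eXW8d7a16/CulXDWhiNIglRLhVVfTd7qUZWtVtEilFGUz1SMUBKQG1Nm7FX4cuN+unF+eTC3Ip/tDeyQSrWFVjBDG6YHoeDMKZZINdMEuFlJLiAMoKIN3SBWLFx2Oei++/Q98223nR8xTKgeRKZPwduPhFdbilcoDYvvWIylmdOUVN4OWqVO6vBeMjCwtfB8eba9t3V4p22s1bScEvAOjWjKT5xLmZfKaMoINcMCKkQE10kHEApJ1oyPKUqr+lA/95h/6RS+FMQjCQrURdJMgk5QAxBayNLqEs/vJpsjKmDU5++MaPdRL3haszUo8S55tHC98/H55qqwG7Hn0aqezWGVTZhQ19HWKYpY8QLMXMIDSwHCSoJDloPH6ESesog8b0l/4Ux/1EOkiEYLw8fKAskKhAlZUJOnKZ2sMOfmcCmXMLDL7fJOrO6VKaWeaFvzrKF8Lml6Z2gxnOoyyq7qCiniz+SemWAjalTr78vb4QgGkIQBD0MAG0RBosLQ4cdsZsk9oMq+lY5zhJHXAtGLAwqPS1BRYZSVsFblMV8oL19W6hnO496PIJ2UoJrYZtepLp+2r6l5qSs3Wqu4CzPuDDZpFTMpHW3rH6Nun5proZZTo1FEo82AX4hCVgQJUkSZnoXzLUY5FocxAdKiQJhcB5oUnFzP6tLQLs0eMI8ocNSda9UQIloNXpwSIduU6lacbpgur1703Z34VCavUuqnUzDrFXJyGG9wm2VwH+KvZOUoKqST6htJXZBFz4eITwWS3EVgpgTgU8VawkVchA0f0JXco5naKZTYqg9YLsydspDdrRSR4BTMWdQN3ZEW547c681iqM7qXVEvkRdllxxiE6Bkz5+uj5uwWlsu5+Su6ejupmboHx3UGZUMEQ/LlMzUH4vdnkqViUYVBIVdT4sfpBMbphXippai7ZKX9A2VcY1e5pEa3I8NFosJ2omT5Uxcas6aJhHfIRak2JgoUZlfTlUcTlTnlNSv6mCvbyUsZSFwGNhwkZFg0lPRVJUOmJHSm8/XkU9YSdJgDlanYtie6leYoxYgZZcnMRlfs5YXp5IeXNIg3dDSIY8JphRL7poWcGDY7KpW2qfnVmWvCpsnjRee1FjkZluuMCCu59zs1RGv0Ayy0o2pEtLbFlbSWRLQ1xAQDxMSzlndGKWp5yZpJyKdIlyaadrlMyDk76Fa4qLbWODgZ+BdcGZNd2xIui4R9SzTZm1Uz2XojOYsyRbvTJMmW1SjqtOt7tKsmk9rD83uldHu3NlsGZ1lWCBcWR3UmRuO1VtNmaDU5OlkY2ks4udpJORgMSXi8+akrCgbG6kZ4i1mMrKpNbMb9fONNnFOLCgP1RySCdcdyRnmydN0CojzIEusLYvlpw1kXRGn3NiqI2HsoWRtW6SqXGcdnSnUWy+L1rOLXTIPpDAbICvsZa6ub/Ep9G4i8WrhZyod4qsc73Ei9PBn86/iMLAU6i4P1+JPypfPhpMXyFZnilw3DlD35NjxbtnfKReY6B3fauej5OruXmyv3qpqJy4ibnSV5LvP2D9TGH1UHDoXXndnaPW1dbfzNjYmrDDf5C7iKW+hsW/fMOifbmFd6mAWnyPPTB5RBhsSxRpZB5ypzO30o+16NPU4NPdp7jQhbjPebDIbnK9n3PJwa/X1eTrrt3zVZ//PWn/X2r/b2/+cHb0nKTi1dPh29PerKfQiJHMlJ/Dl6KxoaV5p7FNiqA8SmA8IyM/KRRKQxRqYhqIU029u8PZ4ePq4N3u1dLyqqvngIbYX2TSgpXb1+jy2Ovzw9n1SYL+FV3/L1X/Y1X7jWvsp5TTzb7M0sHGvaXEmIO1qnmks2BtwU8+x3kqrZYhS1gkEyAeDxQkHBU/OSZ6PMnVn+LV2Ovk2t3oy8Dowaboq4bifXnVkNDdtO7dv+TfnKPPUWXREWDYCEXNLxnXoU3Xyo7Iya+vyqypwIWctVaDqkFasjdAzTAv31o424ExfXI4FyclDR8mDSMtH2h+CvzXaeCxmdSfo8OlmZm6rIHMwHrWuZjInsyjfNh0cbldfZJsY4STMWqTEjVxGRp2fkWtw5a0z6+zzZio0WKf1zaPzTNxvUBfw0RW3VdO5XtYs2VLNDtTDSo2BVteALSkANu+Pc+ZfsZ4jLx9eJWEh2OSr2ObxIeJ1cCNz9Jbiak5XZE7SIlGOF9iEyA3FCM7RWV1pqCGxpmRy3KN1kSf4zao4Uma1EeBzjRY4E076o9dw4JrT02PGGiUALi1AMmwAY54JaZyXsJeiq50fmdibkdNiF9Fx5VF56pR6apBysUtZJ8qQHEqJjMlFRoeECMfH1cuYI88tY1EvEg9szhozTCL4j6P7DSG5y9w4mhg5cKXxLqiaHy4K5fTCeTRALOUCFhBDIZCKbY2eIpTeDZFdiwqi2csuJoh86wM/7Ia880TmKYZQEsXHyESFx8UDiYTEEoZKWYffoM2l2U/jUZQm0JxzDeH5UWj53S76cTM7ubd0cnEeH66XYyxQbKSGIRkGXFeC4A7F3clQEcuWyY0jTQyqnNDuoo93pku+bMx/bUeuYUQT0MVHCIREzAZFFovEmw8HWxFQHRLfnJcglVkg0xxnk+Bu2ql0aTH7d7g8N/b3LK8snWyfnuYcZuRP4qJQHOhMoptI1c/HyowSDhQi3FqpIaNuHqS0np16pp09IJR60cXkVgtNGQuFXVEDohWEoBcF21aL2dbYmRSdEhPc0RMflxPm5Jesrh63M2b7sCo5omLv4Gbk5ysgZq3UmK5Y1KxWWegM0iAHzFmOGd/XKCKdn2TsF2L12Jq7Xxr91hU9UJG03ZUaaxJG5JJD2w7EE4rDjQgFC0eNjsoWj4vbUs1hHY9mKY4pMktz9845b1b3597yayXlbiabpivTki0V2iWX2SrMy2pICCMRF57VnlMYVVAeTkvz1Ud9W0l800t9FtK7p9xz8lfPYg0GkwnEDEXDSYTDiUWFCMVR0ovcGxCjJFQp7JPtslEudk1ydo+2stb3M1rtcdaT4VORGF2"/>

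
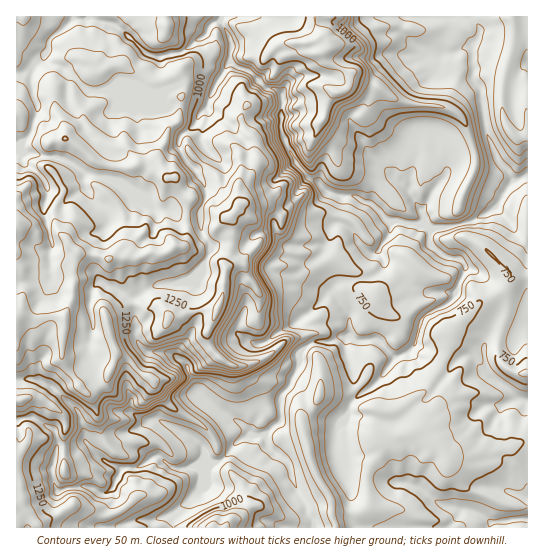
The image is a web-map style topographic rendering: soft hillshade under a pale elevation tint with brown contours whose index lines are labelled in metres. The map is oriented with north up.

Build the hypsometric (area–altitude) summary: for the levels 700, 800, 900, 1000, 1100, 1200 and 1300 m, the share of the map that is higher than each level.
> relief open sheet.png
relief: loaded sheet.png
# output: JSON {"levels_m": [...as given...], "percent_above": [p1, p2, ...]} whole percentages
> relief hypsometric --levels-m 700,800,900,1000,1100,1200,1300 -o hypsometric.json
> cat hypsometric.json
{"levels_m": [700, 800, 900, 1000, 1100, 1200, 1300], "percent_above": [84, 64, 51, 42, 29, 18, 7]}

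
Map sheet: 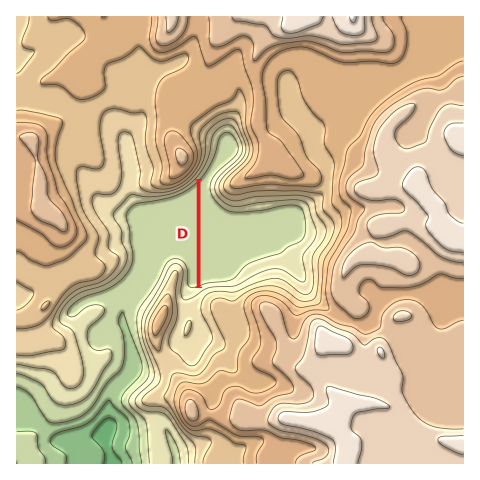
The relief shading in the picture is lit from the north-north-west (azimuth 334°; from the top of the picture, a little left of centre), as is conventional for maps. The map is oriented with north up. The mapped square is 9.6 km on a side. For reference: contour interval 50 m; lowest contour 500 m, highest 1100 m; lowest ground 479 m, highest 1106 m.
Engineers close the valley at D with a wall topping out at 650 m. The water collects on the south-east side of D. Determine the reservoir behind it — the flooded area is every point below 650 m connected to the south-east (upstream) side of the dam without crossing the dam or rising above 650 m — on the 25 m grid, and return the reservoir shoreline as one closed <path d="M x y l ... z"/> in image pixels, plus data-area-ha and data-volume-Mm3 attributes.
<path d="M230 133l-6 0-5 5-5 19-5 11-9 11 1 107 10-4 13 0 8-2 14-16 18-6 17-5 6-6 12-5 6-7-1-21-1-4-6-5-13 0-22 6-31 1-9-5-8-7-4-11 1-8 3-6 21-18 4-9-2-8-7-7z" data-area-ha="320" data-volume-Mm3="115.85"/>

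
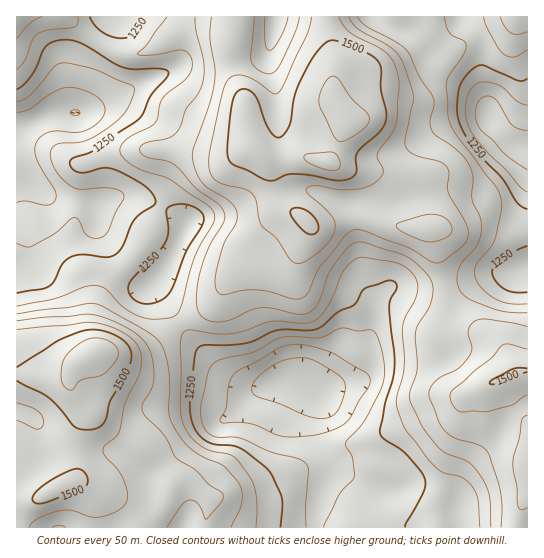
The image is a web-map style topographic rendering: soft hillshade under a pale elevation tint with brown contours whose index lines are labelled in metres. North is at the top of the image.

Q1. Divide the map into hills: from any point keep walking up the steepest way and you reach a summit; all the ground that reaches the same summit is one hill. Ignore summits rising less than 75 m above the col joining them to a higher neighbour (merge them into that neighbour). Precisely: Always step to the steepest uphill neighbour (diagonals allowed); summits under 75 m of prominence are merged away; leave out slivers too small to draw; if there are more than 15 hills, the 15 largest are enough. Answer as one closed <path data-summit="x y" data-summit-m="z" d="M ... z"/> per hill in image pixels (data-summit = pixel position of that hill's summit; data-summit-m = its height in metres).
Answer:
<path data-summit="349 118" data-summit-m="1567" d="M463 16l-351 1-27 44-9 40 0 12 8 33 13 39-1 21 25-10 17 1 31 12 18 14-16 36-16 22 0 5 34 52 24 27 14 11 18 9 10 3 27-5 37 10 35-14 6-6 7-18 8-50 5-10 9-7 10-1 18 2 26 0 14-2 30-12 26-3 15-6 0-119-10 0-11-7-19-23-7-39 2-31-4-12z"/><path data-summit="91 355" data-summit-m="1584" d="M75 112l-22 1-37 18 0 396 442 1-2-13-6-4-31-3-21-17-17-3-43-16-21-35 1-44-36-10-24 5-9-1-22-11-14-11-29-34-29-45 0-5 16-22 16-36-18-14-31-12-17-1-24 11-1-29-12-32-5-28z"/><path data-summit="514 373" data-summit-m="1502" d="M527 267l-14 5-26 3-36 13-34 1-26-2-11 8-7 14-6 46-7 18-6 6-25 9-10 6-2 43 21 35 43 16 17 3 21 17 31 3 6 4 3 13 69-1z"/><path data-summit="17 17" data-summit-m="1397" d="M111 16l-95 1 1 114 36-18 23-2 1-18 8-32 26-40z"/><path data-summit="518 17" data-summit-m="1383" d="M527 16l-63 1 15 18 4 12-2 31 7 39 16 20 14 10 10-1z"/>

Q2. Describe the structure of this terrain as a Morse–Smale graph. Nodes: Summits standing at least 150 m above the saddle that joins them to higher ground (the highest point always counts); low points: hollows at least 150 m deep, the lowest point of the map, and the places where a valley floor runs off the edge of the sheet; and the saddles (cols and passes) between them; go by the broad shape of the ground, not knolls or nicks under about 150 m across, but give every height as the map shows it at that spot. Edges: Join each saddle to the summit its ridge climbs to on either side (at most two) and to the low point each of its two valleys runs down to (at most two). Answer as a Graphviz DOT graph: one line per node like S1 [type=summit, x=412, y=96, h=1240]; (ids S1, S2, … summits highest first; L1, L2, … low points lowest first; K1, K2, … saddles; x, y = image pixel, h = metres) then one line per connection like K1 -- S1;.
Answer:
graph terrain {
  S1 [type=summit, x=91, y=355, h=1584];
  S2 [type=summit, x=347, y=118, h=1567];
  L1 [type=low, x=318, y=394, h=1063];
  L2 [type=low, x=75, y=113, h=1099];
  L3 [type=low, x=489, y=118, h=1125];
  K1 [type=saddle, x=445, y=289, h=1363];
  K2 [type=saddle, x=179, y=325, h=1307];
  K3 [type=saddle, x=434, y=510, h=1268];
  K1 -- S2;
  K1 -- L1;
  K1 -- L3;
  K2 -- S1;
  K2 -- S2;
  K2 -- L1;
  K2 -- L2;
  K3 -- S1;
  K3 -- S2;
  K3 -- L1;
}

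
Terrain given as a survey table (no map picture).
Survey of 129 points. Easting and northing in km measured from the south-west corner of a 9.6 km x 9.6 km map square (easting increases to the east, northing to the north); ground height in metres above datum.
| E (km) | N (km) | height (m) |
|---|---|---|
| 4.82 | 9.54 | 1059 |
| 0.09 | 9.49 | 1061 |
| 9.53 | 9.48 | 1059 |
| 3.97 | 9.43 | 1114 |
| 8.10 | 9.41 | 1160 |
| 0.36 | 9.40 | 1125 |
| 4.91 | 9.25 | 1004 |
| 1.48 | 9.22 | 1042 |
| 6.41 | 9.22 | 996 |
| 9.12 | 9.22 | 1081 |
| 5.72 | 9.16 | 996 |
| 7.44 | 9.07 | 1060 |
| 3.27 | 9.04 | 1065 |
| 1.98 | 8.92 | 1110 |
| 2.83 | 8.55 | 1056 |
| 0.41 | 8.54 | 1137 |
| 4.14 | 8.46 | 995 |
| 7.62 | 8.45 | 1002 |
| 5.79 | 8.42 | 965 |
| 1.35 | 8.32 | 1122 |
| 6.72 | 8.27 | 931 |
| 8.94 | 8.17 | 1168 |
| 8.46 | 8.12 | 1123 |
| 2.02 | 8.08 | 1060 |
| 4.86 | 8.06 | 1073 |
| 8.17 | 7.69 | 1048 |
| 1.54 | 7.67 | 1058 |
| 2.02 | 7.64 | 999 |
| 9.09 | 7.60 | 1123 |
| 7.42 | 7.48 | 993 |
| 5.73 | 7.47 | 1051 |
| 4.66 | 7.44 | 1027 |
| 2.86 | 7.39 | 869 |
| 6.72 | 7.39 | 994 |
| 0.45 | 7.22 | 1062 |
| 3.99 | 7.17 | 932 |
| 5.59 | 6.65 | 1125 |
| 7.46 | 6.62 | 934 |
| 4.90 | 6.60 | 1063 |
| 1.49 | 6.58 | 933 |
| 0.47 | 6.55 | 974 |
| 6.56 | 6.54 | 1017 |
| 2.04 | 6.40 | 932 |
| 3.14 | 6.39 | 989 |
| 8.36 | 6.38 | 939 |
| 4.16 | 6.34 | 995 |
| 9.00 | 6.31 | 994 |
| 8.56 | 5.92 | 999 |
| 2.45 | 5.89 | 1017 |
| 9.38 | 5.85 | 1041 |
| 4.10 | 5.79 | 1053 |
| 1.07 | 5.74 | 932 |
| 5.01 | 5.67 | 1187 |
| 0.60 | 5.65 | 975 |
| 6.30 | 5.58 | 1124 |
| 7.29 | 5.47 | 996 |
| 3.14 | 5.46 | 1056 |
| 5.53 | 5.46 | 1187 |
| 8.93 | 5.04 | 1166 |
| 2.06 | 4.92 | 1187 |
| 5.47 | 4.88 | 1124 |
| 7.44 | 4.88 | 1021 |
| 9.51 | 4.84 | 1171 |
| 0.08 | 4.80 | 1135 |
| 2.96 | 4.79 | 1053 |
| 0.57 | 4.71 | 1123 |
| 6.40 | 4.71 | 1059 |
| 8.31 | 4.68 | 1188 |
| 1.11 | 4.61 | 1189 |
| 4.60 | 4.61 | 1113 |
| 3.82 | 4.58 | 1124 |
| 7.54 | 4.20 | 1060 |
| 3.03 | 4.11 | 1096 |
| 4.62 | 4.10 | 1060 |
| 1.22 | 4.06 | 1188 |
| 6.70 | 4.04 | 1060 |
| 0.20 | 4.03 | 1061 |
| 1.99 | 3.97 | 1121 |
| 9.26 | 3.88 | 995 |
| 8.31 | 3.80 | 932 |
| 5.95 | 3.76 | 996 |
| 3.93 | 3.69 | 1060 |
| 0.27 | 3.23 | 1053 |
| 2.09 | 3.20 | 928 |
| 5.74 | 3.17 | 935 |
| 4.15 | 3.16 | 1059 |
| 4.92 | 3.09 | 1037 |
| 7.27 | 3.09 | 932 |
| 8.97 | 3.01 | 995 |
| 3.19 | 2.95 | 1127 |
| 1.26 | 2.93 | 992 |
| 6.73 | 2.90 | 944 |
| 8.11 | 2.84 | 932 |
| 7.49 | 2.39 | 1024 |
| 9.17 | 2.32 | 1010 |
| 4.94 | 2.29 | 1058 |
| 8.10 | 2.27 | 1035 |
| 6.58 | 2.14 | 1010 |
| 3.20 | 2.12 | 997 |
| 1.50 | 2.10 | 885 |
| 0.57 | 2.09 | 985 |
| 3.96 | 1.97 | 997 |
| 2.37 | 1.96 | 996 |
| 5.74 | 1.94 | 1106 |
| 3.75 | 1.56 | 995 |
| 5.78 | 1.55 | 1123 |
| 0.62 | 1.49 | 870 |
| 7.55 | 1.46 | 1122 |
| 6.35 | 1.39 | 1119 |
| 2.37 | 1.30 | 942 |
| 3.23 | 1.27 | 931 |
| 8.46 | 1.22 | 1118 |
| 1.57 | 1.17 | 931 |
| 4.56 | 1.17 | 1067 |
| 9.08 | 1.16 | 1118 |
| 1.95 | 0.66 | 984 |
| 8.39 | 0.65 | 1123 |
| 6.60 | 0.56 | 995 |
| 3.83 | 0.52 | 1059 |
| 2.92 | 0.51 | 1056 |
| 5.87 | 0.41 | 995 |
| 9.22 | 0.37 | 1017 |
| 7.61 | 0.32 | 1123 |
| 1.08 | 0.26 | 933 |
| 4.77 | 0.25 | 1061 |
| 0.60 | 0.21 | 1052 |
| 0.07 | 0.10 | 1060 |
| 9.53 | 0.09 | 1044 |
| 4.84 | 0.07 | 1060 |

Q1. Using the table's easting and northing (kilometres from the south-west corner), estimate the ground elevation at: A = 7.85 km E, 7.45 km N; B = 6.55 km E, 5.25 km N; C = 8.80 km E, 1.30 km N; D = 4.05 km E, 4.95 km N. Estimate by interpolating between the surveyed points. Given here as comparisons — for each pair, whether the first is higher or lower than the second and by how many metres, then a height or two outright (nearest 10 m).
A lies lower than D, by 130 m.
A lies lower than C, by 110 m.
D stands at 1120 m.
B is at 1060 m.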